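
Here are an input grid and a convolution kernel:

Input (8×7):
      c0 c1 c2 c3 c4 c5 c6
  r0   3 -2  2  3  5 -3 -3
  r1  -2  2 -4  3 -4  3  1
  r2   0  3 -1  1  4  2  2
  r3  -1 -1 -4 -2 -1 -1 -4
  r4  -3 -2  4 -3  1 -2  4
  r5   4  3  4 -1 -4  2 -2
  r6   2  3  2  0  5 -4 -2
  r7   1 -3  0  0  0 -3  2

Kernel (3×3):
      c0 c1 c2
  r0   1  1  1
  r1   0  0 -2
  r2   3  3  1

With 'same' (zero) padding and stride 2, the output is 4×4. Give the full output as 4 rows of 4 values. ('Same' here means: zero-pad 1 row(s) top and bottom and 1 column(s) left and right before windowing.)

Output[0,0]: The receptive field on the zero-padded input at this output position is [0 0 0 / 0 3 -2 / 0 -2 2]. Elementwise product with the kernel and sum: 0·1 + 0·1 + 0·1 + -2·-2 + 0·3 + -2·3 + 2·1.
Output[0,1]: The receptive field on the zero-padded input at this output position is [0 0 0 / -2 2 3 / 2 -4 3]. Elementwise product with the kernel and sum: 0·1 + 0·1 + 0·1 + 3·-2 + 2·3 + -4·3 + 3·1.

0 -9 6 12
-10 -18 -12 -11
17 19 -13 -5
1 -3 2 -3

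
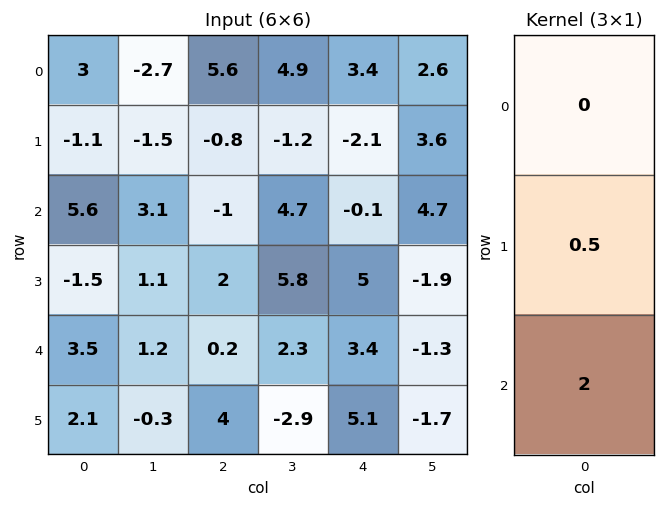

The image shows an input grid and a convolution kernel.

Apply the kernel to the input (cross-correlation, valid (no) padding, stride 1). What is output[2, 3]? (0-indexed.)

7.5

The receptive field on the input at this output position is [4.7 / 5.8 / 2.3]. Elementwise product with the kernel and sum: 5.8·0.5 + 2.3·2.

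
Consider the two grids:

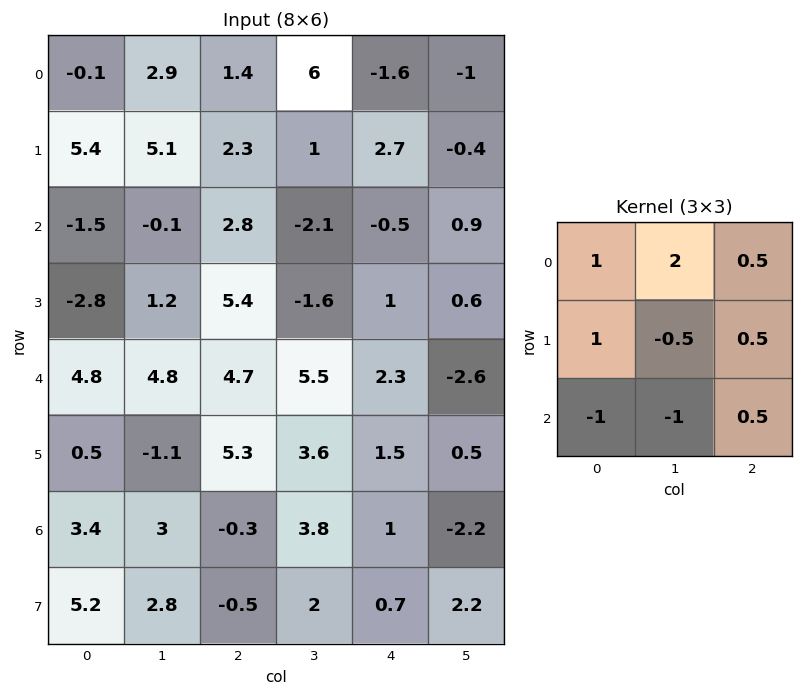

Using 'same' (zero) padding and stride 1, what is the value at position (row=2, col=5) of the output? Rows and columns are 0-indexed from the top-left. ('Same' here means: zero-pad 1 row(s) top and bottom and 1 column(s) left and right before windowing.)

-0.65

The receptive field on the zero-padded input at this output position is [2.7 -0.4 0 / -0.5 0.9 0 / 1 0.6 0]. Elementwise product with the kernel and sum: 2.7·1 + -0.4·2 + 0·0.5 + -0.5·1 + 0.9·-0.5 + 0·0.5 + 1·-1 + 0.6·-1 + 0·0.5.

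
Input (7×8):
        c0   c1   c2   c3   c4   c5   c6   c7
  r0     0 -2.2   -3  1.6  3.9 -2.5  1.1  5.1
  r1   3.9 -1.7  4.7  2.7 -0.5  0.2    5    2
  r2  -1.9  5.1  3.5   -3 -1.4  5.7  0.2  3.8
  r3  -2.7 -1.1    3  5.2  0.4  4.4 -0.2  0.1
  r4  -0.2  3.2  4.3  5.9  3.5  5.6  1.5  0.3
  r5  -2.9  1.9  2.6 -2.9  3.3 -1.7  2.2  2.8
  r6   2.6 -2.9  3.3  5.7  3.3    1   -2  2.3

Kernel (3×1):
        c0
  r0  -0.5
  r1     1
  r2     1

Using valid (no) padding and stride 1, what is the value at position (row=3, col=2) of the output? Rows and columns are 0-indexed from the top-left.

5.4

The receptive field on the input at this output position is [3 / 4.3 / 2.6]. Elementwise product with the kernel and sum: 3·-0.5 + 4.3·1 + 2.6·1.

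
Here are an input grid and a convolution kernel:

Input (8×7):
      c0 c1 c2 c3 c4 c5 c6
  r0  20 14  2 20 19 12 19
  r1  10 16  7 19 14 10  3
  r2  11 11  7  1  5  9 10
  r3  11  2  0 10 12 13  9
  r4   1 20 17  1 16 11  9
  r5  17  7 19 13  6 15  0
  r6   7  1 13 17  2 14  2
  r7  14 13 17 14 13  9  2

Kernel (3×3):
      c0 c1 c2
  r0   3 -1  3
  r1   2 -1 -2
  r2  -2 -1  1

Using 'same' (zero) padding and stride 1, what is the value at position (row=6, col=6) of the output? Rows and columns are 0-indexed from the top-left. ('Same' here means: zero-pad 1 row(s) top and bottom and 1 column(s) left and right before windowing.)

51

The receptive field on the zero-padded input at this output position is [15 0 0 / 14 2 0 / 9 2 0]. Elementwise product with the kernel and sum: 15·3 + 0·-1 + 0·3 + 14·2 + 2·-1 + 0·-2 + 9·-2 + 2·-1 + 0·1.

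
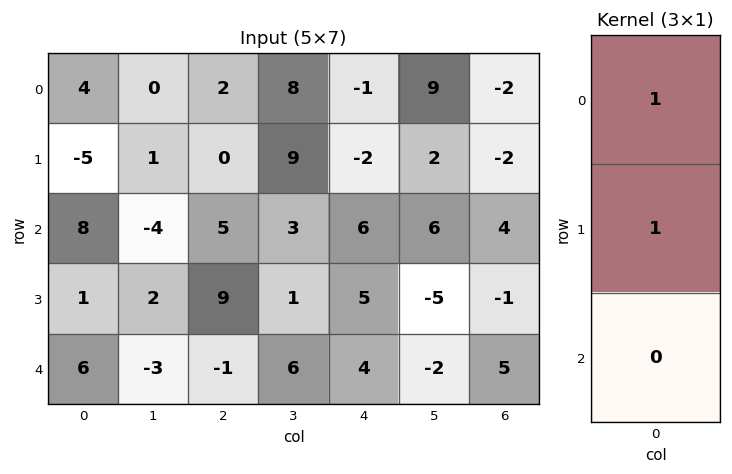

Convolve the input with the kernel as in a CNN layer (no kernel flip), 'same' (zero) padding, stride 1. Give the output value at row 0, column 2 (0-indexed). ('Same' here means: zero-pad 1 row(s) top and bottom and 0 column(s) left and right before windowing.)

The receptive field on the zero-padded input at this output position is [0 / 2 / 0]. Elementwise product with the kernel and sum: 0·1 + 2·1.

2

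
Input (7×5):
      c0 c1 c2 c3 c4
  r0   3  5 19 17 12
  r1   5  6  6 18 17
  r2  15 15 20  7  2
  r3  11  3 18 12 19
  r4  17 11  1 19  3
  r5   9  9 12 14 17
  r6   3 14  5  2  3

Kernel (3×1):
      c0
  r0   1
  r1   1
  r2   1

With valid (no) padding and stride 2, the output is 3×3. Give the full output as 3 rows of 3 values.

Output[0,0]: The receptive field on the input at this output position is [3 / 5 / 15]. Elementwise product with the kernel and sum: 3·1 + 5·1 + 15·1.

23 45 31
43 39 24
29 18 23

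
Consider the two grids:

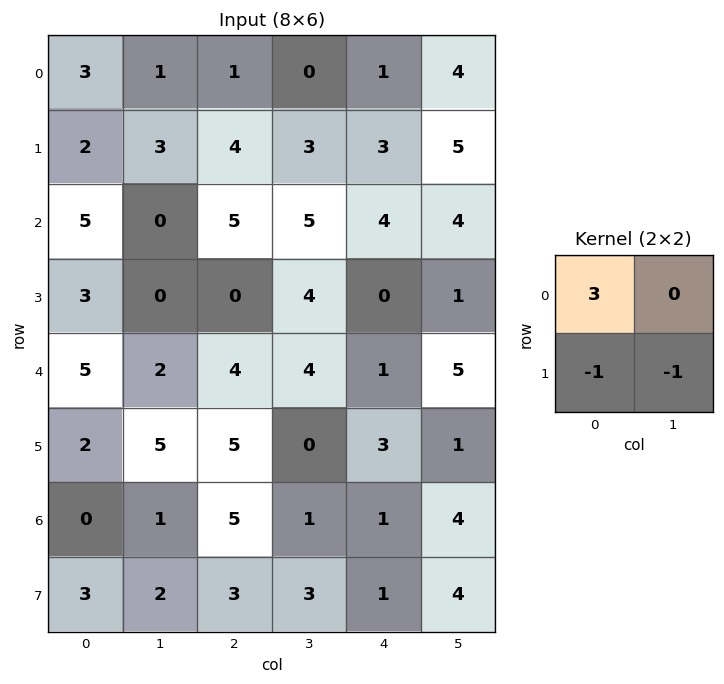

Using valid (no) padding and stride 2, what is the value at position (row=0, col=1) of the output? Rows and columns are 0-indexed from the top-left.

-4

The receptive field on the input at this output position is [1 0 / 4 3]. Elementwise product with the kernel and sum: 1·3 + 4·-1 + 3·-1.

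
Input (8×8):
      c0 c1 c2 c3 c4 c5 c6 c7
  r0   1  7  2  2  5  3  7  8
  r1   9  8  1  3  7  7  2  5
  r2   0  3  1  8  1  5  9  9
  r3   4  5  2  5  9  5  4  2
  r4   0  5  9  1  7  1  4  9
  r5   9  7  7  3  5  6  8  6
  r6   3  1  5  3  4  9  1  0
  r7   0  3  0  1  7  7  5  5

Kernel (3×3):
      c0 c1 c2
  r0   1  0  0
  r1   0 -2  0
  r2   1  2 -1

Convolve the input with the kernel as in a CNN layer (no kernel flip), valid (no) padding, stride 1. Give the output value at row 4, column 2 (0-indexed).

The receptive field on the input at this output position is [9 1 7 / 7 3 5 / 5 3 4]. Elementwise product with the kernel and sum: 9·1 + 3·-2 + 5·1 + 3·2 + 4·-1.

10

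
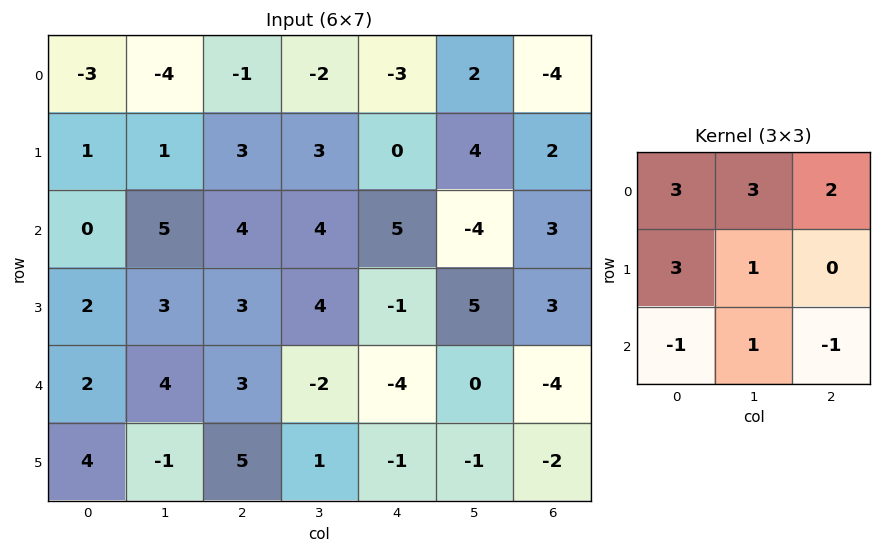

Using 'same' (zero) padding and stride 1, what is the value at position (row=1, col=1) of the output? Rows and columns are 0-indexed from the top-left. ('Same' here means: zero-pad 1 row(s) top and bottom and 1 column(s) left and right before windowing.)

The receptive field on the zero-padded input at this output position is [-3 -4 -1 / 1 1 3 / 0 5 4]. Elementwise product with the kernel and sum: -3·3 + -4·3 + -1·2 + 1·3 + 1·1 + 0·-1 + 5·1 + 4·-1.

-18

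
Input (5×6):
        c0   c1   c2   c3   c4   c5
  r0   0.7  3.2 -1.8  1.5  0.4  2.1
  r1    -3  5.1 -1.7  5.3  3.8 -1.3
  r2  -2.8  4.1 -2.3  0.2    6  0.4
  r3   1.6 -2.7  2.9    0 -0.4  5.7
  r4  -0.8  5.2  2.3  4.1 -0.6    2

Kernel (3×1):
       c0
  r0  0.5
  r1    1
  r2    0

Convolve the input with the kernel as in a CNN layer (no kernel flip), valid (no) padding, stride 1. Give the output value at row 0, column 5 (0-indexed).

-0.25

The receptive field on the input at this output position is [2.1 / -1.3 / 0.4]. Elementwise product with the kernel and sum: 2.1·0.5 + -1.3·1.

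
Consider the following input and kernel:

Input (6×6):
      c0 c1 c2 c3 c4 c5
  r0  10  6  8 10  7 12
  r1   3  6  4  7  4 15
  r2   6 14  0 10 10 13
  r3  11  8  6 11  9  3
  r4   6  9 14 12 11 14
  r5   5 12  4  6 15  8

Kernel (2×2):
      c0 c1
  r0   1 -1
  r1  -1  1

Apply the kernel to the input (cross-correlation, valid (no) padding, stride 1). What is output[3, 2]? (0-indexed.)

-7

The receptive field on the input at this output position is [6 11 / 14 12]. Elementwise product with the kernel and sum: 6·1 + 11·-1 + 14·-1 + 12·1.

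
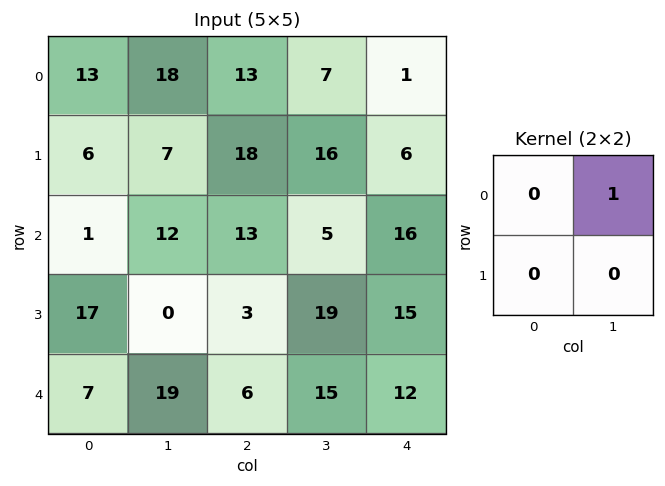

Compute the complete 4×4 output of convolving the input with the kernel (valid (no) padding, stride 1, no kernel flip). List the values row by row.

Output[0,0]: The receptive field on the input at this output position is [13 18 / 6 7]. Elementwise product with the kernel and sum: 18·1.

18 13 7 1
7 18 16 6
12 13 5 16
0 3 19 15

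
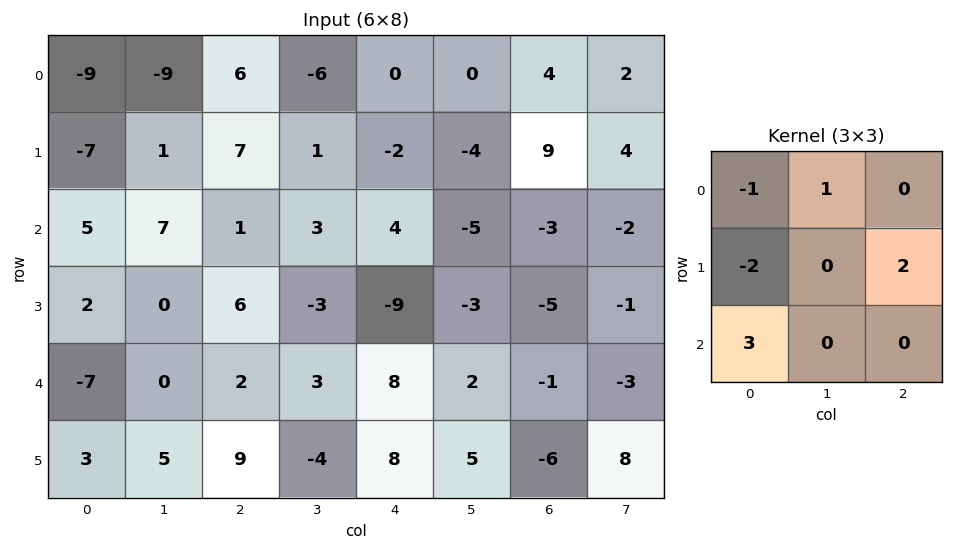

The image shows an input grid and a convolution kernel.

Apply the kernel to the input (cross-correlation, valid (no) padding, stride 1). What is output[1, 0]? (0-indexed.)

6

The receptive field on the input at this output position is [-7 1 7 / 5 7 1 / 2 0 6]. Elementwise product with the kernel and sum: -7·-1 + 1·1 + 5·-2 + 1·2 + 2·3.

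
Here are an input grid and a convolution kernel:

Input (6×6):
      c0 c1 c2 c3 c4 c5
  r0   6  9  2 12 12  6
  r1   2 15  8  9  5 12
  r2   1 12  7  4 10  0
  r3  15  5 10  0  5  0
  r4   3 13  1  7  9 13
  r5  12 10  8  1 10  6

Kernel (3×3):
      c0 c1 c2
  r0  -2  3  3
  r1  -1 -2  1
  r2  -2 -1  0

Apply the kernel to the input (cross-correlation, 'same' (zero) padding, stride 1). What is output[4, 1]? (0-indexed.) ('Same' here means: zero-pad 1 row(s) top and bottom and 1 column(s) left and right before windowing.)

-47

The receptive field on the zero-padded input at this output position is [15 5 10 / 3 13 1 / 12 10 8]. Elementwise product with the kernel and sum: 15·-2 + 5·3 + 10·3 + 3·-1 + 13·-2 + 1·1 + 12·-2 + 10·-1.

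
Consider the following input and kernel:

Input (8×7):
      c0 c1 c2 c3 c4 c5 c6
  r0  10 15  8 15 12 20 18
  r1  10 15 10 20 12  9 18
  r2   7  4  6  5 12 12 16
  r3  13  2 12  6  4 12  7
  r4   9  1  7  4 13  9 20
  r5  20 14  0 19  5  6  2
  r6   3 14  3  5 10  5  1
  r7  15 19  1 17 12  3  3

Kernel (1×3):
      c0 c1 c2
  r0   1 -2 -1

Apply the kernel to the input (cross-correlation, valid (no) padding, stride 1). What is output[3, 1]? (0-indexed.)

The receptive field on the input at this output position is [2 12 6]. Elementwise product with the kernel and sum: 2·1 + 12·-2 + 6·-1.

-28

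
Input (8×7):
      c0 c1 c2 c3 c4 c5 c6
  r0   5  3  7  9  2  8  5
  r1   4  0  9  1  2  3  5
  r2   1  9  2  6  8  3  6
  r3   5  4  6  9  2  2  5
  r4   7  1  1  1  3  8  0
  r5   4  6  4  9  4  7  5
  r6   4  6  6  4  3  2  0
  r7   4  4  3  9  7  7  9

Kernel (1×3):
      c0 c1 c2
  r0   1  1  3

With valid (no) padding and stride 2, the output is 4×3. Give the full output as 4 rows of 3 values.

29 22 25
16 32 29
11 11 11
28 19 5

Output[0,0]: The receptive field on the input at this output position is [5 3 7]. Elementwise product with the kernel and sum: 5·1 + 3·1 + 7·3.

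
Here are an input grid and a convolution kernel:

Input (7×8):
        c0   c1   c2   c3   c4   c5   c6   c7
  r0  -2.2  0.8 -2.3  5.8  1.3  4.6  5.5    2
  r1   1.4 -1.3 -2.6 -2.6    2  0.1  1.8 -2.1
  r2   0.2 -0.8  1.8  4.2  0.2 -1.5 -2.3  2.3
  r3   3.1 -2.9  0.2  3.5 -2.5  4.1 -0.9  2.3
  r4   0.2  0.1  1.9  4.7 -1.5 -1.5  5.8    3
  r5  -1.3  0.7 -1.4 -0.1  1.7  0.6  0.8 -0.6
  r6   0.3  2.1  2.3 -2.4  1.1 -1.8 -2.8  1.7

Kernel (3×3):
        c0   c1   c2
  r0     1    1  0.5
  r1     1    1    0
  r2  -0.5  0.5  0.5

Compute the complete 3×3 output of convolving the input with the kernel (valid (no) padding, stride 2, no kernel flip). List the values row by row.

Output[0,0]: The receptive field on the input at this output position is [-2.2 0.8 -2.3 / 1.4 -1.3 -2.6 / 0.2 -0.8 1.8]. Elementwise product with the kernel and sum: -2.2·1 + 0.8·1 + -2.3·0.5 + 1.4·1 + -1.3·1 + 0.2·-0.5 + -0.8·0.5 + 1.8·0.5.

-2.05 0.25 8.75
1.4 10.45 2.05
2.7 2.55 -0.65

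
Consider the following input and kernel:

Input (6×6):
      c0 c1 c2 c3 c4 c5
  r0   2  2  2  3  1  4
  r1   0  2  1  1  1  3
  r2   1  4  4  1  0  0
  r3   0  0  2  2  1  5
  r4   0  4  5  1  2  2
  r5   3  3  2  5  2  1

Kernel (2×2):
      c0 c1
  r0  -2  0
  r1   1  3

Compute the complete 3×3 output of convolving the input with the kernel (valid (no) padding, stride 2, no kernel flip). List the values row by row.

2 0 8
-2 0 16
12 7 1

Output[0,0]: The receptive field on the input at this output position is [2 2 / 0 2]. Elementwise product with the kernel and sum: 2·-2 + 0·1 + 2·3.
Output[0,1]: The receptive field on the input at this output position is [2 3 / 1 1]. Elementwise product with the kernel and sum: 2·-2 + 1·1 + 1·3.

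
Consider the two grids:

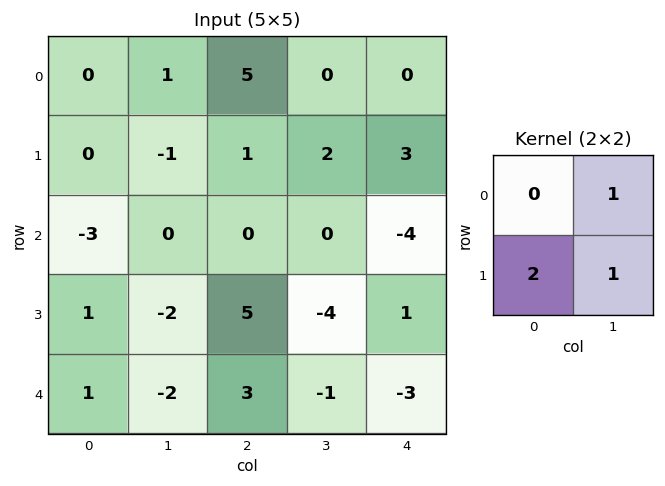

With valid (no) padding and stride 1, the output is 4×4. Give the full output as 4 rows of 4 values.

Output[0,0]: The receptive field on the input at this output position is [0 1 / 0 -1]. Elementwise product with the kernel and sum: 1·1 + 0·2 + -1·1.

0 4 4 7
-7 1 2 -1
0 1 6 -11
-2 4 1 -4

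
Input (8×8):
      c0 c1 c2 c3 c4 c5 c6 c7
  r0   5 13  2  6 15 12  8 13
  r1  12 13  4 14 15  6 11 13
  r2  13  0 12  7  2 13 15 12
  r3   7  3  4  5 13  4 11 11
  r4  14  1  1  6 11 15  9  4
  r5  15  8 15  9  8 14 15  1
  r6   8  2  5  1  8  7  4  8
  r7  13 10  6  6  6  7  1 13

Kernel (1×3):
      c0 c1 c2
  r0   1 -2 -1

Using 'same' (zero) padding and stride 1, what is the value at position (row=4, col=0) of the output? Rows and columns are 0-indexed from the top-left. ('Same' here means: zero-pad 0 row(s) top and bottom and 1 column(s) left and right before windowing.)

-29

The receptive field on the zero-padded input at this output position is [0 14 1]. Elementwise product with the kernel and sum: 0·1 + 14·-2 + 1·-1.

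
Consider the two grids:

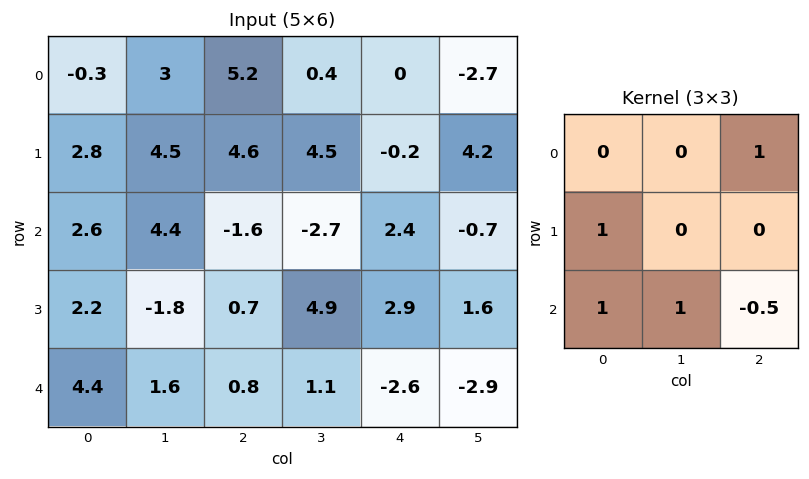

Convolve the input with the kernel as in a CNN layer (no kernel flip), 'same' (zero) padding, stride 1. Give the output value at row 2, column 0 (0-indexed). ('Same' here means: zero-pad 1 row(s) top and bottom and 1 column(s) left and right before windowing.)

The receptive field on the zero-padded input at this output position is [0 2.8 4.5 / 0 2.6 4.4 / 0 2.2 -1.8]. Elementwise product with the kernel and sum: 4.5·1 + 0·1 + 0·1 + 2.2·1 + -1.8·-0.5.

7.6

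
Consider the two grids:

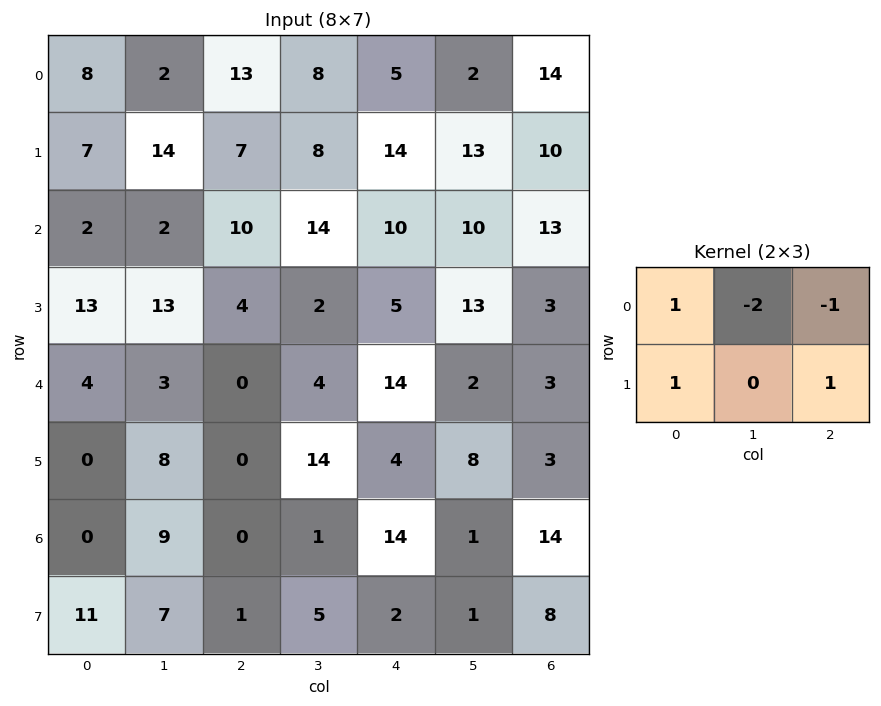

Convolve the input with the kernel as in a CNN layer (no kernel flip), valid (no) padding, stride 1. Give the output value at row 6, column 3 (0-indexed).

The receptive field on the input at this output position is [1 14 1 / 5 2 1]. Elementwise product with the kernel and sum: 1·1 + 14·-2 + 1·-1 + 5·1 + 1·1.

-22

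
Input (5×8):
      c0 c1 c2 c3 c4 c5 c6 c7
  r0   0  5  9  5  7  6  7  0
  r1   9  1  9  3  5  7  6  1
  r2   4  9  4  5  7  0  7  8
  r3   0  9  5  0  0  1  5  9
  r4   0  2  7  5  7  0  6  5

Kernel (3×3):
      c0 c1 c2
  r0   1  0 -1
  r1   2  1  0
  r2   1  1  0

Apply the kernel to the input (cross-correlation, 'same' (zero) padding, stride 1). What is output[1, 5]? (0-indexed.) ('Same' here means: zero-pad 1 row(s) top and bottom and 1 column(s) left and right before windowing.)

24

The receptive field on the zero-padded input at this output position is [7 6 7 / 5 7 6 / 7 0 7]. Elementwise product with the kernel and sum: 7·1 + 7·-1 + 5·2 + 7·1 + 7·1 + 0·1.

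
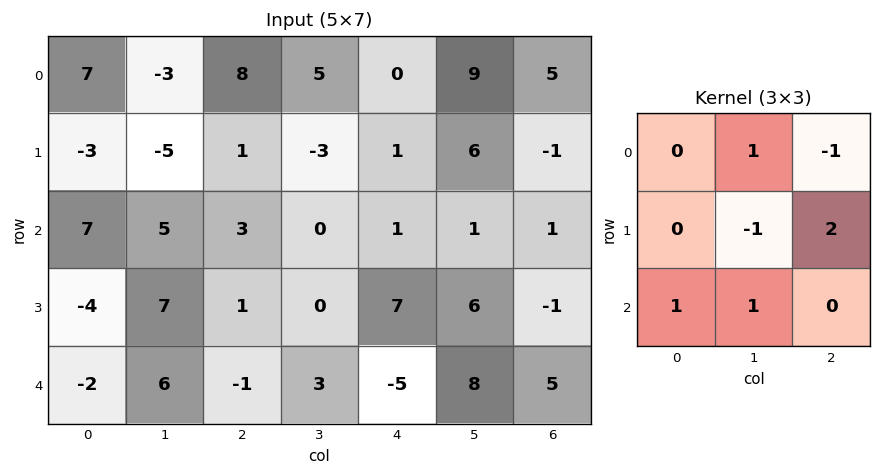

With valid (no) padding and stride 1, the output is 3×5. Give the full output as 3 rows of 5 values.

Output[0,0]: The receptive field on the input at this output position is [7 -3 8 / -3 -5 1 / 7 5 3]. Elementwise product with the kernel and sum: -3·1 + 8·-1 + -5·-1 + 1·2 + 7·1 + 5·1.

8 4 13 3 -2
-2 9 -1 3 21
1 7 15 3 -5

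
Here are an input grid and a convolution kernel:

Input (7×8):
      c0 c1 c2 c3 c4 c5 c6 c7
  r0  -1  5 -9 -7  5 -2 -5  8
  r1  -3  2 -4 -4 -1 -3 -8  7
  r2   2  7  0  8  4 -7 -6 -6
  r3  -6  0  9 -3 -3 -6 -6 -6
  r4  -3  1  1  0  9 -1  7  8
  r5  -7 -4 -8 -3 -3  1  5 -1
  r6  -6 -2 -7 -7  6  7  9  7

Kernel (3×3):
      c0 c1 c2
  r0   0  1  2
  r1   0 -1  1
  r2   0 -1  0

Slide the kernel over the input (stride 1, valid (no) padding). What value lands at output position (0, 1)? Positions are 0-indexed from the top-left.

The receptive field on the input at this output position is [5 -9 -7 / 2 -4 -4 / 7 0 8]. Elementwise product with the kernel and sum: -9·1 + -7·2 + -4·-1 + -4·1 + 0·-1.

-23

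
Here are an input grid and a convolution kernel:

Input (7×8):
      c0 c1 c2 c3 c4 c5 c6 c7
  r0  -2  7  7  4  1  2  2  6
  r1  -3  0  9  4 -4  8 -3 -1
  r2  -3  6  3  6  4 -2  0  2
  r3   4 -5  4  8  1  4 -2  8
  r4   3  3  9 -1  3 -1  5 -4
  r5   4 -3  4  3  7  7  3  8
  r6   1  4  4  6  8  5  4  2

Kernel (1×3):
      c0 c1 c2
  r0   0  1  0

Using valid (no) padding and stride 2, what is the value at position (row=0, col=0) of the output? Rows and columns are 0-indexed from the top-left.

The receptive field on the input at this output position is [-2 7 7]. Elementwise product with the kernel and sum: 7·1.

7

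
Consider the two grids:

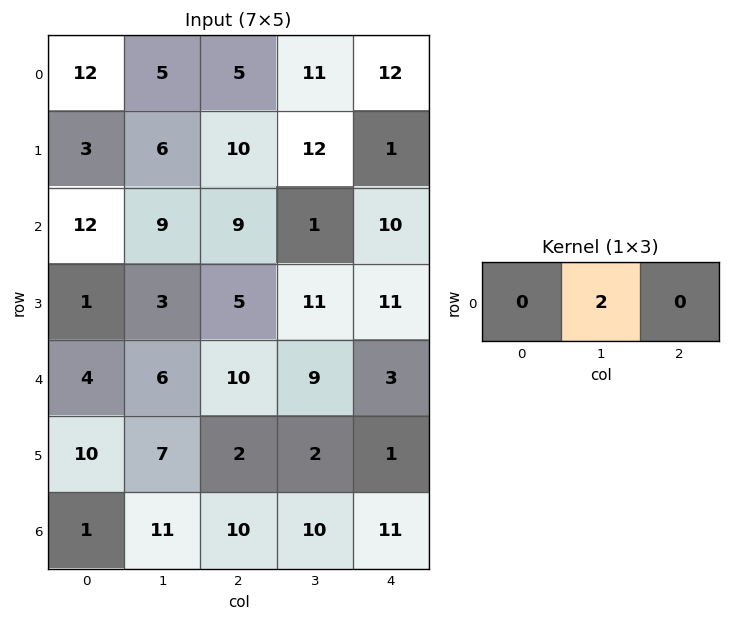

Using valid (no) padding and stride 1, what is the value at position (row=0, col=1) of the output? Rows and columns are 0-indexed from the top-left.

10

The receptive field on the input at this output position is [5 5 11]. Elementwise product with the kernel and sum: 5·2.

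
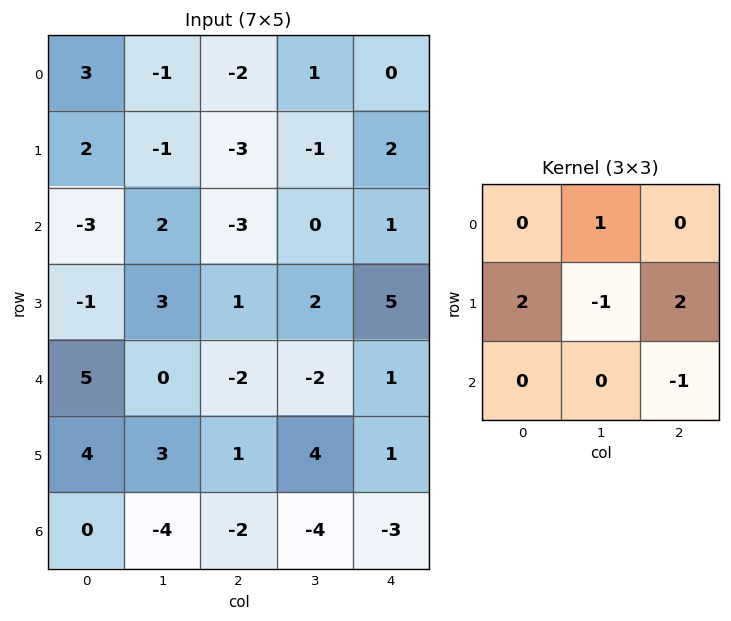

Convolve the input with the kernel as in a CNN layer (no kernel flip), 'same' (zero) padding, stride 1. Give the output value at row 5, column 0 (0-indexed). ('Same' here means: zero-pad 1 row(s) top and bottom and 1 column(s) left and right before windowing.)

The receptive field on the zero-padded input at this output position is [0 5 0 / 0 4 3 / 0 0 -4]. Elementwise product with the kernel and sum: 5·1 + 0·2 + 4·-1 + 3·2 + -4·-1.

11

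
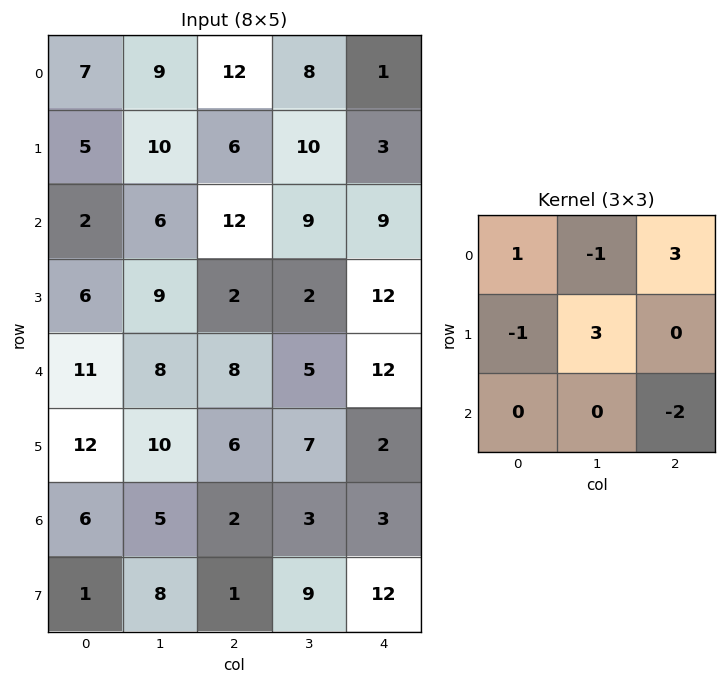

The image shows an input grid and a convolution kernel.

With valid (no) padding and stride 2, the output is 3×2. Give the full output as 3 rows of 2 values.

Output[0,0]: The receptive field on the input at this output position is [7 9 12 / 5 10 6 / 2 6 12]. Elementwise product with the kernel and sum: 7·1 + 9·-1 + 12·3 + 5·-1 + 10·3 + 12·-2.
Output[0,1]: The receptive field on the input at this output position is [12 8 1 / 6 10 3 / 12 9 9]. Elementwise product with the kernel and sum: 12·1 + 8·-1 + 1·3 + 6·-1 + 10·3 + 9·-2.

35 13
37 10
41 48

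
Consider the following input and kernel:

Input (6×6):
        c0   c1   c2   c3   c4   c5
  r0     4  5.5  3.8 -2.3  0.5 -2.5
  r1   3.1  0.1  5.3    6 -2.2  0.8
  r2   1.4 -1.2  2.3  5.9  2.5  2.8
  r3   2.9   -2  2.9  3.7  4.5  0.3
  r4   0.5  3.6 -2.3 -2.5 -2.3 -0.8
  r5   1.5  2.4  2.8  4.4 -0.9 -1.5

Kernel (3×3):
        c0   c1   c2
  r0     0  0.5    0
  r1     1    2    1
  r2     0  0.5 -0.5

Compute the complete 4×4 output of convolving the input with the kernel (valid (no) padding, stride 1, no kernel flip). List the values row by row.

9.6 16.8 15.65 2.5
-1.1 11.55 19.2 14.7
4.15 8.75 17.65 13.5
4.2 -2.85 -5.1 -5.35

Output[0,0]: The receptive field on the input at this output position is [4 5.5 3.8 / 3.1 0.1 5.3 / 1.4 -1.2 2.3]. Elementwise product with the kernel and sum: 5.5·0.5 + 3.1·1 + 0.1·2 + 5.3·1 + -1.2·0.5 + 2.3·-0.5.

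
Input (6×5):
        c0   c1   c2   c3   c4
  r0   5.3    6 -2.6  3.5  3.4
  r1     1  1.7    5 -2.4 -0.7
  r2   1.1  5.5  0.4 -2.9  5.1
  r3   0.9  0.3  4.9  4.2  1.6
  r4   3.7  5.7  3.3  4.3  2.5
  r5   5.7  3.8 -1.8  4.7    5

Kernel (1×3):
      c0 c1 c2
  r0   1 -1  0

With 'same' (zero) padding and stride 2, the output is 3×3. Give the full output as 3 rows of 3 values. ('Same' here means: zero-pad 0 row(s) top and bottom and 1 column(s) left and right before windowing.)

-5.3 8.6 0.1
-1.1 5.1 -8
-3.7 2.4 1.8

Output[0,0]: The receptive field on the zero-padded input at this output position is [0 5.3 6]. Elementwise product with the kernel and sum: 0·1 + 5.3·-1.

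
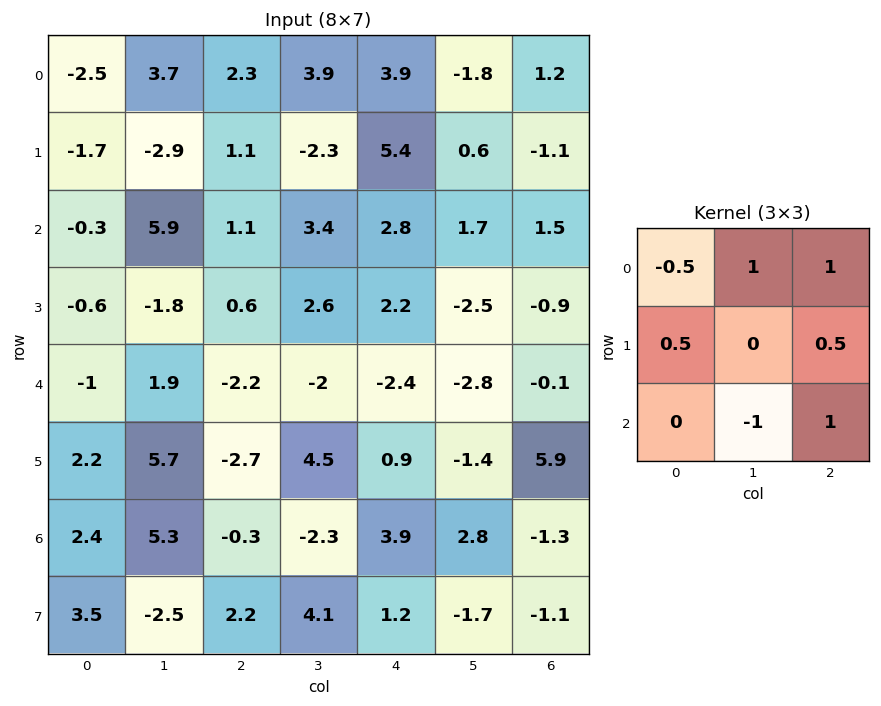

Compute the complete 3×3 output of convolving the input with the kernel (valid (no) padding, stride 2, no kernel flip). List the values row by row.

2.15 9.3 -0.6
3.05 6.65 5.15
-5.65 2 -2.4

Output[0,0]: The receptive field on the input at this output position is [-2.5 3.7 2.3 / -1.7 -2.9 1.1 / -0.3 5.9 1.1]. Elementwise product with the kernel and sum: -2.5·-0.5 + 3.7·1 + 2.3·1 + -1.7·0.5 + 1.1·0.5 + 5.9·-1 + 1.1·1.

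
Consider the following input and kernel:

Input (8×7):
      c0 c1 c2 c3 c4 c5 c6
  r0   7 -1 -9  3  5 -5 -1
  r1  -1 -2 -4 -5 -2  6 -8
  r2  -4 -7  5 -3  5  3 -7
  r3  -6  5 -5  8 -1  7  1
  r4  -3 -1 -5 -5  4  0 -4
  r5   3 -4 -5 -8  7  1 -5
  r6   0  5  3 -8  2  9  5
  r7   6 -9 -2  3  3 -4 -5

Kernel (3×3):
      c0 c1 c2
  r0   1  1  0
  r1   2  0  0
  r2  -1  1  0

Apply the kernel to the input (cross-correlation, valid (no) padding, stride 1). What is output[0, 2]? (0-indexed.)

-22

The receptive field on the input at this output position is [-9 3 5 / -4 -5 -2 / 5 -3 5]. Elementwise product with the kernel and sum: -9·1 + 3·1 + -4·2 + 5·-1 + -3·1.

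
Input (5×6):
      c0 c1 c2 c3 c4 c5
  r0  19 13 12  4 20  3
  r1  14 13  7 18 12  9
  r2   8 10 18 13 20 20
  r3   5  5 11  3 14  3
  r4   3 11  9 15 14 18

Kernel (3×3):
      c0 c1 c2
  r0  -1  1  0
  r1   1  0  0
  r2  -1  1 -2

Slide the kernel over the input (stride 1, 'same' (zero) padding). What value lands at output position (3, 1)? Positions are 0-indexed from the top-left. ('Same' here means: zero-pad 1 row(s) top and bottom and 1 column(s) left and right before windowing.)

-3

The receptive field on the zero-padded input at this output position is [8 10 18 / 5 5 11 / 3 11 9]. Elementwise product with the kernel and sum: 8·-1 + 10·1 + 5·1 + 3·-1 + 11·1 + 9·-2.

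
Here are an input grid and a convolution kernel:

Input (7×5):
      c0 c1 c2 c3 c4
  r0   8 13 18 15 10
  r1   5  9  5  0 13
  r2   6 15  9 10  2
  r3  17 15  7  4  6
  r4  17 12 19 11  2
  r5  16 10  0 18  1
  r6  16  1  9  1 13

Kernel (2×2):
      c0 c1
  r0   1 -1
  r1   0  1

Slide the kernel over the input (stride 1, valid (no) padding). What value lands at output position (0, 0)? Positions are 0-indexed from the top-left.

4

The receptive field on the input at this output position is [8 13 / 5 9]. Elementwise product with the kernel and sum: 8·1 + 13·-1 + 9·1.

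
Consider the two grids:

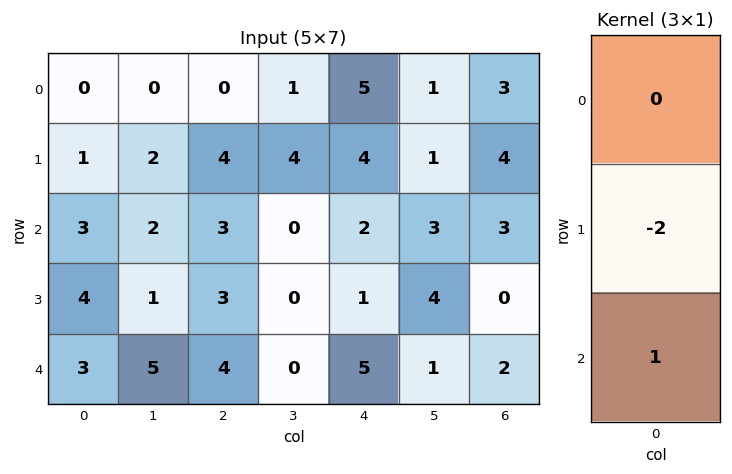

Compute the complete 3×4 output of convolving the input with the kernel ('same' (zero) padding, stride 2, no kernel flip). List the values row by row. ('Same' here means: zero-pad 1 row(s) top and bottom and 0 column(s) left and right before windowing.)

Output[0,0]: The receptive field on the zero-padded input at this output position is [0 / 0 / 1]. Elementwise product with the kernel and sum: 0·-2 + 1·1.
Output[0,1]: The receptive field on the zero-padded input at this output position is [0 / 0 / 4]. Elementwise product with the kernel and sum: 0·-2 + 4·1.

1 4 -6 -2
-2 -3 -3 -6
-6 -8 -10 -4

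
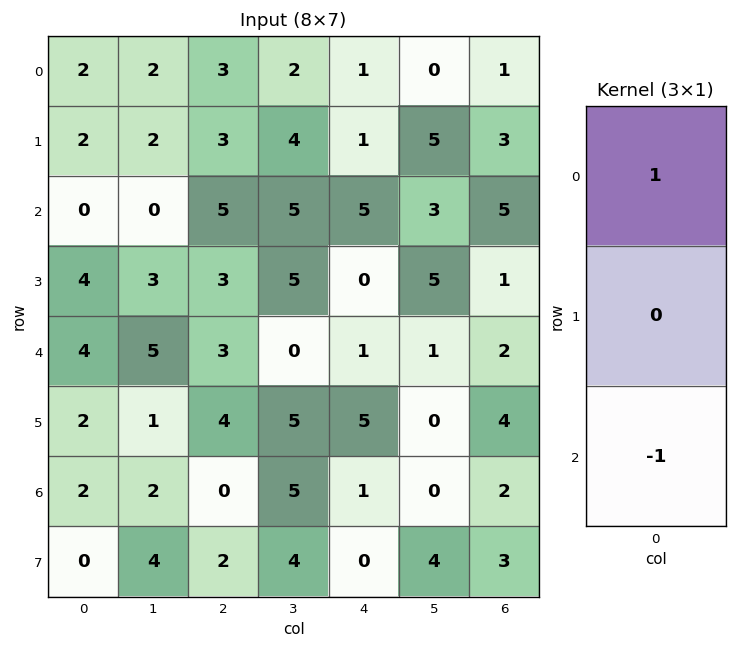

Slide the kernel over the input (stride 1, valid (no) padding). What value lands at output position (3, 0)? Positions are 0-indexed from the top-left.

2

The receptive field on the input at this output position is [4 / 4 / 2]. Elementwise product with the kernel and sum: 4·1 + 2·-1.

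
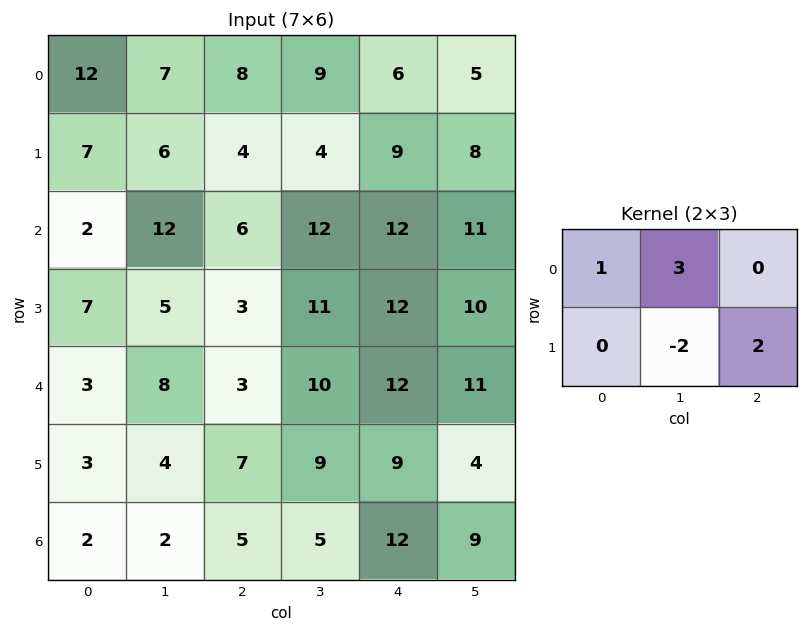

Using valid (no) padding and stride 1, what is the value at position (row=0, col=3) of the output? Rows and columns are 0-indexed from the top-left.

The receptive field on the input at this output position is [9 6 5 / 4 9 8]. Elementwise product with the kernel and sum: 9·1 + 6·3 + 9·-2 + 8·2.

25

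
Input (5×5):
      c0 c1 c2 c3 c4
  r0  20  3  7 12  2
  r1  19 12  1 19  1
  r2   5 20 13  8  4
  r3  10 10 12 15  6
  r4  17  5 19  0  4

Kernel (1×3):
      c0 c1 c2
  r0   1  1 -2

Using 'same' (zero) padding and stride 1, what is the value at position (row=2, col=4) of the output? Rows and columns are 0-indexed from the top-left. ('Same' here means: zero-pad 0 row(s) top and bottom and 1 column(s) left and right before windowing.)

The receptive field on the zero-padded input at this output position is [8 4 0]. Elementwise product with the kernel and sum: 8·1 + 4·1 + 0·-2.

12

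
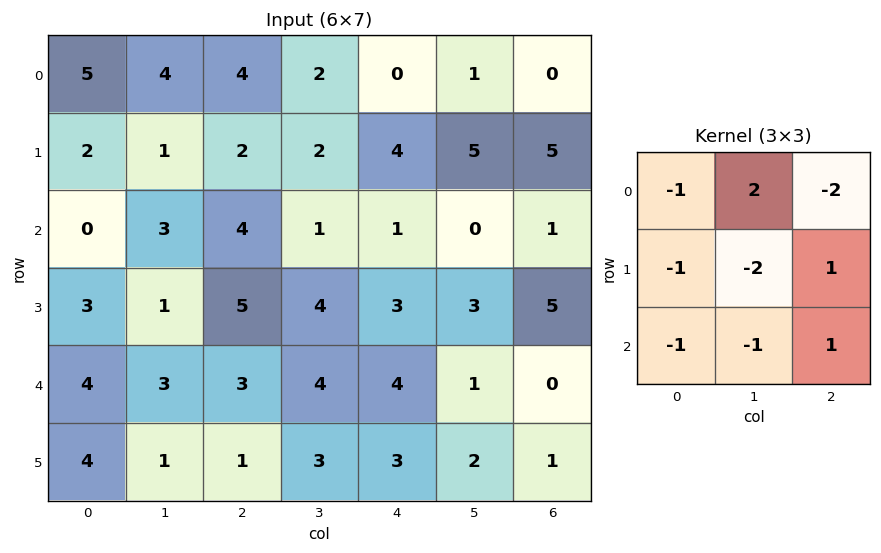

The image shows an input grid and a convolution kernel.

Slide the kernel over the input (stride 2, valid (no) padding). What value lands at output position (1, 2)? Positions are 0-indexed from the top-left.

The receptive field on the input at this output position is [1 0 1 / 3 3 5 / 4 1 0]. Elementwise product with the kernel and sum: 1·-1 + 0·2 + 1·-2 + 3·-1 + 3·-2 + 5·1 + 4·-1 + 1·-1 + 0·1.

-12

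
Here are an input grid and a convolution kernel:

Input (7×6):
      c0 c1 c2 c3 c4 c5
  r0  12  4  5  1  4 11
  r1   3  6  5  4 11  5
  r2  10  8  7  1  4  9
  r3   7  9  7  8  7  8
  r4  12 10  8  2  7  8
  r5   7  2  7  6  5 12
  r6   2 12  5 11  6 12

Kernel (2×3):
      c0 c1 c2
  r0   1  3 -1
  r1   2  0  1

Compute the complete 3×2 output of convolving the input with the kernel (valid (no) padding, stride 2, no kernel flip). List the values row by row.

30 25
48 27
55 26

Output[0,0]: The receptive field on the input at this output position is [12 4 5 / 3 6 5]. Elementwise product with the kernel and sum: 12·1 + 4·3 + 5·-1 + 3·2 + 5·1.
Output[0,1]: The receptive field on the input at this output position is [5 1 4 / 5 4 11]. Elementwise product with the kernel and sum: 5·1 + 1·3 + 4·-1 + 5·2 + 11·1.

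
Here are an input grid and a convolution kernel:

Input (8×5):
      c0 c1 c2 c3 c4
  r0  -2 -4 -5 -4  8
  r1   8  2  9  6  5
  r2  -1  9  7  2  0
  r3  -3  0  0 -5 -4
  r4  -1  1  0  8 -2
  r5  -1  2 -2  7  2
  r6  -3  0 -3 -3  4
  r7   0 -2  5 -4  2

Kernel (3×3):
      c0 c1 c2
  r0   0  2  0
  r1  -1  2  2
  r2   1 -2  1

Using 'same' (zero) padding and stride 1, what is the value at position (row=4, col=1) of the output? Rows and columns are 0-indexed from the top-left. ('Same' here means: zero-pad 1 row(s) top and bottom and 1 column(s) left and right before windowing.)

The receptive field on the zero-padded input at this output position is [-3 0 0 / -1 1 0 / -1 2 -2]. Elementwise product with the kernel and sum: 0·2 + -1·-1 + 1·2 + 0·2 + -1·1 + 2·-2 + -2·1.

-4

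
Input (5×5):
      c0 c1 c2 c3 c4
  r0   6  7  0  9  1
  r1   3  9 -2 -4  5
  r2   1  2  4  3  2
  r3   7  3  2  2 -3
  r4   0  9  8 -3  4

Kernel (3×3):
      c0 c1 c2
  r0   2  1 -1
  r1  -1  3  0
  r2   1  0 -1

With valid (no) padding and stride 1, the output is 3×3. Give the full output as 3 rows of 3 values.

40 -11 0
27 31 -3
-6 20 17

Output[0,0]: The receptive field on the input at this output position is [6 7 0 / 3 9 -2 / 1 2 4]. Elementwise product with the kernel and sum: 6·2 + 7·1 + 0·-1 + 3·-1 + 9·3 + 1·1 + 4·-1.
Output[0,1]: The receptive field on the input at this output position is [7 0 9 / 9 -2 -4 / 2 4 3]. Elementwise product with the kernel and sum: 7·2 + 0·1 + 9·-1 + 9·-1 + -2·3 + 2·1 + 3·-1.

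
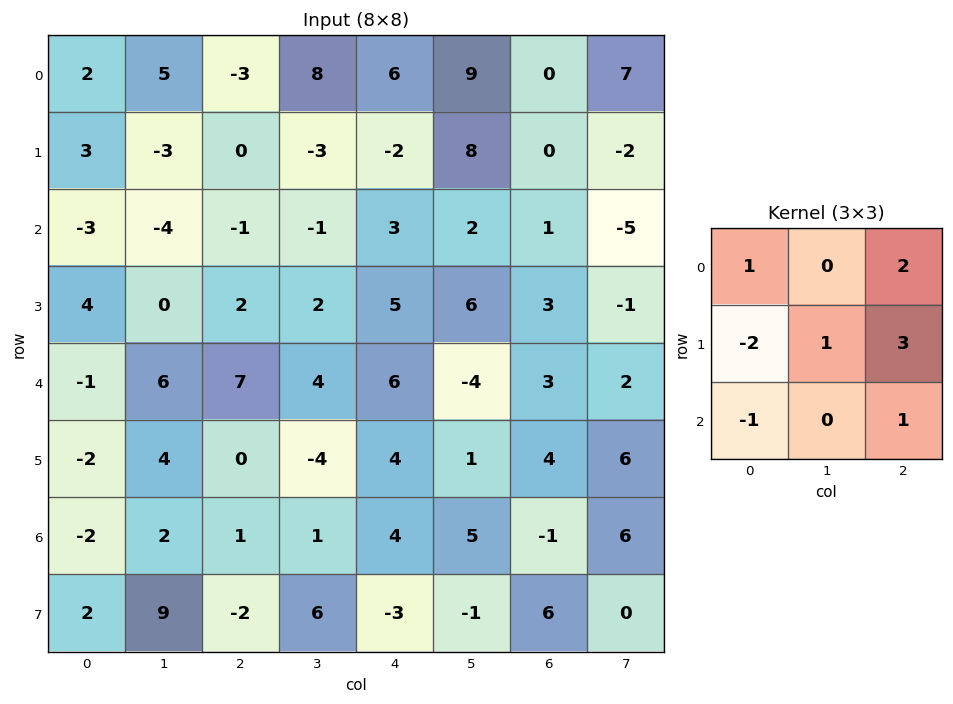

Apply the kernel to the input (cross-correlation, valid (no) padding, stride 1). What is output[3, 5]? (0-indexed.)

26

The receptive field on the input at this output position is [6 3 -1 / -4 3 2 / 1 4 6]. Elementwise product with the kernel and sum: 6·1 + -1·2 + -4·-2 + 3·1 + 2·3 + 1·-1 + 6·1.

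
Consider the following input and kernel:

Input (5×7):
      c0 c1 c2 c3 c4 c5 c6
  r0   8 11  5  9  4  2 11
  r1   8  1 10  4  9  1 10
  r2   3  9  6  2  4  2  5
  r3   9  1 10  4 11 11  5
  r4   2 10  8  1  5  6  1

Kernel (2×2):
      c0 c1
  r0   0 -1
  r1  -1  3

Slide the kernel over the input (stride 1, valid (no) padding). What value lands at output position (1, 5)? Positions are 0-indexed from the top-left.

The receptive field on the input at this output position is [1 10 / 2 5]. Elementwise product with the kernel and sum: 10·-1 + 2·-1 + 5·3.

3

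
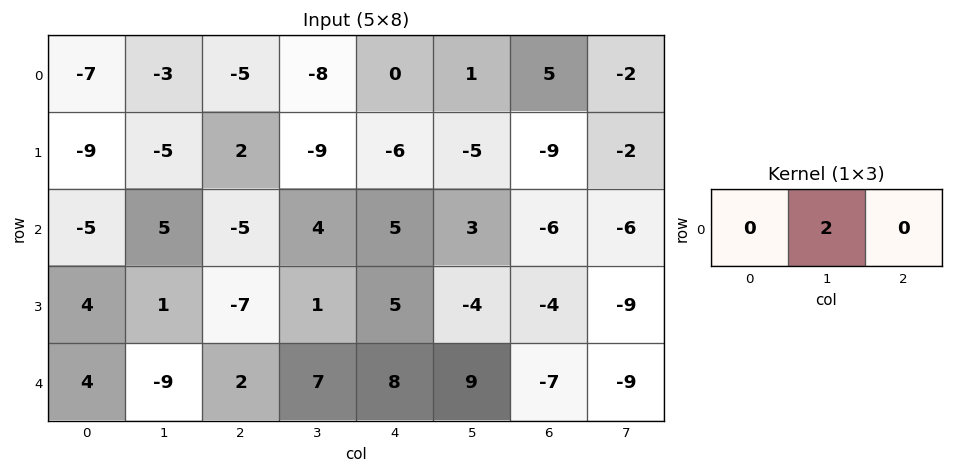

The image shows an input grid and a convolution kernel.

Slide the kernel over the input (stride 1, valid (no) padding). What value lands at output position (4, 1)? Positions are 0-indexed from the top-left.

The receptive field on the input at this output position is [-9 2 7]. Elementwise product with the kernel and sum: 2·2.

4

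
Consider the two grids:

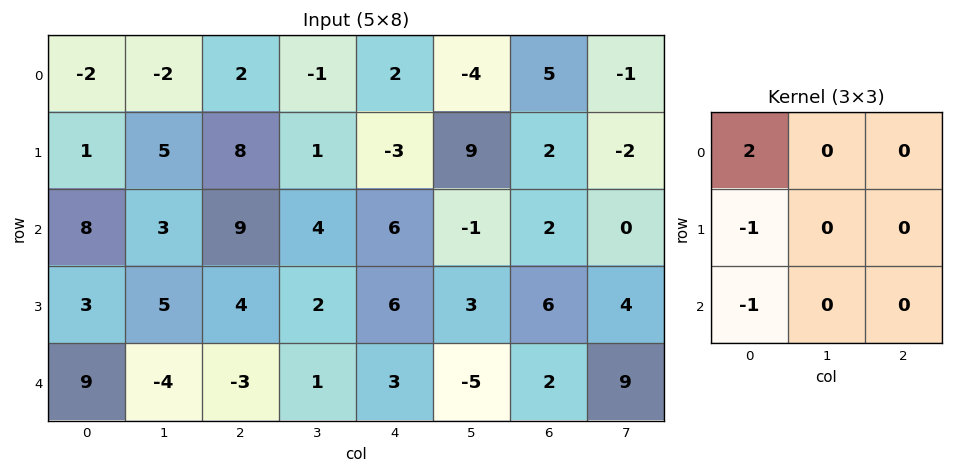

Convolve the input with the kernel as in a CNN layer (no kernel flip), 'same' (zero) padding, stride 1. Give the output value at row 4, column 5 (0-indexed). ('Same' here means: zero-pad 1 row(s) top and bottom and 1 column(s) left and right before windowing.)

The receptive field on the zero-padded input at this output position is [6 3 6 / 3 -5 2 / 0 0 0]. Elementwise product with the kernel and sum: 6·2 + 3·-1 + 0·-1.

9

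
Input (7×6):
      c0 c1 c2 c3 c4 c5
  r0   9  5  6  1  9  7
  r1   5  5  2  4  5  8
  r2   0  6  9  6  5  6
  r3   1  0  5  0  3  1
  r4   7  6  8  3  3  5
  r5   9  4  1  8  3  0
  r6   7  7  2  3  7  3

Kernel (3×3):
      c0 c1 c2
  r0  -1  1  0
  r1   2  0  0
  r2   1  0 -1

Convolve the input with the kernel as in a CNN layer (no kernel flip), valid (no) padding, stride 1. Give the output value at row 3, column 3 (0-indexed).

17

The receptive field on the input at this output position is [0 3 1 / 3 3 5 / 8 3 0]. Elementwise product with the kernel and sum: 0·-1 + 3·1 + 3·2 + 8·1 + 0·-1.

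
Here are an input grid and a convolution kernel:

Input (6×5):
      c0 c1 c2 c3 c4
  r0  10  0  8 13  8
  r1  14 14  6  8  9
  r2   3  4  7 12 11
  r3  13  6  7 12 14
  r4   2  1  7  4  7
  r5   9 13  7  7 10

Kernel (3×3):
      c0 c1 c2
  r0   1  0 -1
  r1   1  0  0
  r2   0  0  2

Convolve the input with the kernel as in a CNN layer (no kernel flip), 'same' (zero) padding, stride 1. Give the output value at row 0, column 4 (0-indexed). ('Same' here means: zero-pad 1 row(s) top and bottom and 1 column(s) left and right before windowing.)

The receptive field on the zero-padded input at this output position is [0 0 0 / 13 8 0 / 8 9 0]. Elementwise product with the kernel and sum: 0·1 + 0·-1 + 13·1 + 0·2.

13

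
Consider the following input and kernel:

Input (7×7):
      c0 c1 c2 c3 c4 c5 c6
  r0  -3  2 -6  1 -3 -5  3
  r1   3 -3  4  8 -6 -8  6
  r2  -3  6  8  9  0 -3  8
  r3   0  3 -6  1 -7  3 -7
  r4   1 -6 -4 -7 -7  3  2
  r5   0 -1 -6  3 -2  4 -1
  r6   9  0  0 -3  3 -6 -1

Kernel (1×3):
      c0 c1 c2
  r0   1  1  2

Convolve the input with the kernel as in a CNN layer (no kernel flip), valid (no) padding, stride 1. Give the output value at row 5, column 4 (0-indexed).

The receptive field on the input at this output position is [-2 4 -1]. Elementwise product with the kernel and sum: -2·1 + 4·1 + -1·2.

0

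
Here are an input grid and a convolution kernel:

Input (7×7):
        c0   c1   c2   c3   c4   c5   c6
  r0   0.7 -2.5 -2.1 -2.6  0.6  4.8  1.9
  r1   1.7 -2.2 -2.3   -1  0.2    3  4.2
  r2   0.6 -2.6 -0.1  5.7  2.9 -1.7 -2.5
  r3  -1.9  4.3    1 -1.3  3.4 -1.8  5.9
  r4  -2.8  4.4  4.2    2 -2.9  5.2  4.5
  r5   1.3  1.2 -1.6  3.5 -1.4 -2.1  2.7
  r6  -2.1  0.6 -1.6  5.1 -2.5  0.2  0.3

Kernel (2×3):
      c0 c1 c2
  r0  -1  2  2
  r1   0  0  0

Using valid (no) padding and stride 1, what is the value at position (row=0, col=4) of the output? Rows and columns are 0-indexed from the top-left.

12.8

The receptive field on the input at this output position is [0.6 4.8 1.9 / 0.2 3 4.2]. Elementwise product with the kernel and sum: 0.6·-1 + 4.8·2 + 1.9·2.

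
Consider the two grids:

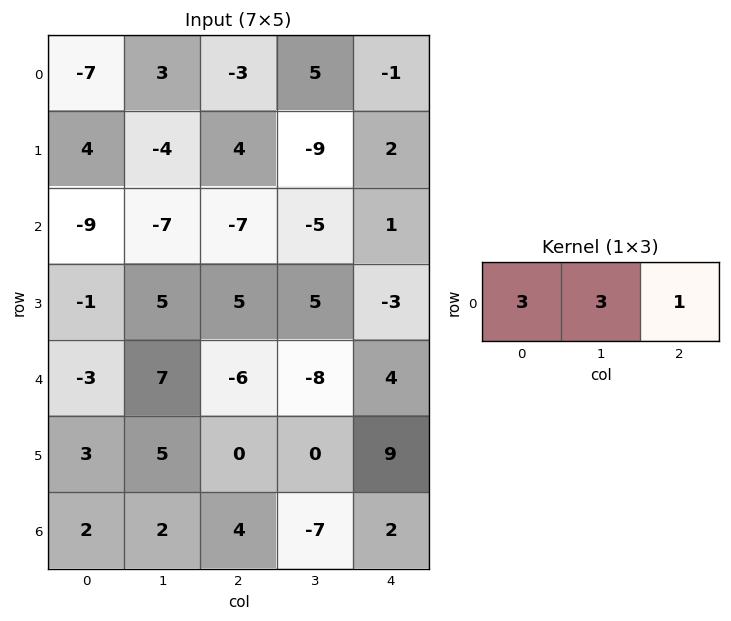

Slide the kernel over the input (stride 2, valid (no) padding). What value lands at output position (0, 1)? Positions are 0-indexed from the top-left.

5

The receptive field on the input at this output position is [-3 5 -1]. Elementwise product with the kernel and sum: -3·3 + 5·3 + -1·1.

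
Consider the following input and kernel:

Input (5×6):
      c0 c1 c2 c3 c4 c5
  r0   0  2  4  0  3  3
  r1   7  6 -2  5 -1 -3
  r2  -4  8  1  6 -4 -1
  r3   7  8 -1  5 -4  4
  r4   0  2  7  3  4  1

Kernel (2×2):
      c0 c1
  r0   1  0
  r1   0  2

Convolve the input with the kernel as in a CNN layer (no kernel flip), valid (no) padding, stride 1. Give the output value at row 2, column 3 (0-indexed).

-2

The receptive field on the input at this output position is [6 -4 / 5 -4]. Elementwise product with the kernel and sum: 6·1 + -4·2.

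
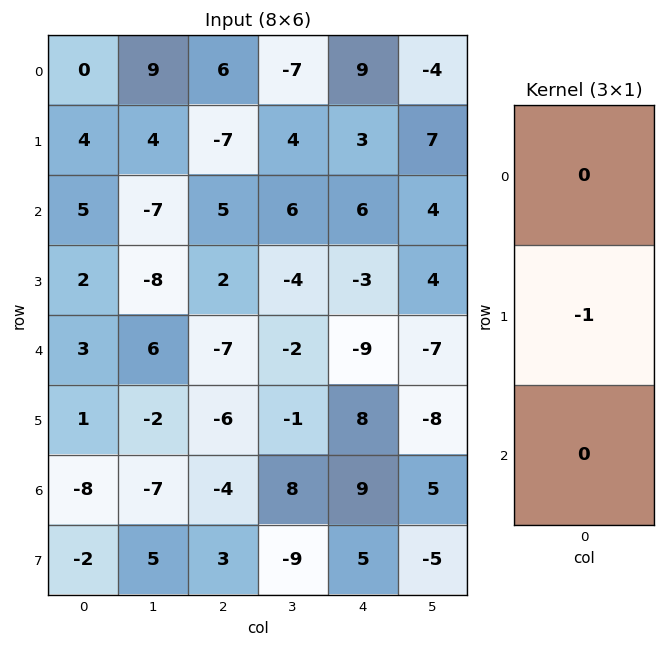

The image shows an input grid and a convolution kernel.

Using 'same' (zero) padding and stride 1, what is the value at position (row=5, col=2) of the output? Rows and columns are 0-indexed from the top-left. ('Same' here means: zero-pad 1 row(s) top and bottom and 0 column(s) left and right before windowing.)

The receptive field on the zero-padded input at this output position is [-7 / -6 / -4]. Elementwise product with the kernel and sum: -6·-1.

6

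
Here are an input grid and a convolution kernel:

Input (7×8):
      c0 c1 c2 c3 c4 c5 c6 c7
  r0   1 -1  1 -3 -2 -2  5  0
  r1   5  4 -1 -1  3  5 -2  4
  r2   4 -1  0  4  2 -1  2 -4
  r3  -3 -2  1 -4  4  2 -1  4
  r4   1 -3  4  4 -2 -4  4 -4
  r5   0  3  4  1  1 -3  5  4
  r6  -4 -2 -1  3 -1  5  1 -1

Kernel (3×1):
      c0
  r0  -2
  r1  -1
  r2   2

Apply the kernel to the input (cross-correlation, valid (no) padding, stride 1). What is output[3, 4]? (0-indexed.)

-4

The receptive field on the input at this output position is [4 / -2 / 1]. Elementwise product with the kernel and sum: 4·-2 + -2·-1 + 1·2.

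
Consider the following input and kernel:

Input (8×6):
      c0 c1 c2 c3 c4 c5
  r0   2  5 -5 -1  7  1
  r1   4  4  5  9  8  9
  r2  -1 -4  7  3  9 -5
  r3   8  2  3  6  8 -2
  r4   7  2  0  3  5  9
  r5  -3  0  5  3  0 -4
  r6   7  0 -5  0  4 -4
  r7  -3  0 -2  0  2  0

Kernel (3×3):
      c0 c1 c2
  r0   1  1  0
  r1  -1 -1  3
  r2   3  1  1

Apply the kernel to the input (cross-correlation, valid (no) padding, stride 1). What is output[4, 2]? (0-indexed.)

The receptive field on the input at this output position is [0 3 5 / 5 3 0 / -5 0 4]. Elementwise product with the kernel and sum: 0·1 + 3·1 + 5·-1 + 3·-1 + 0·3 + -5·3 + 0·1 + 4·1.

-16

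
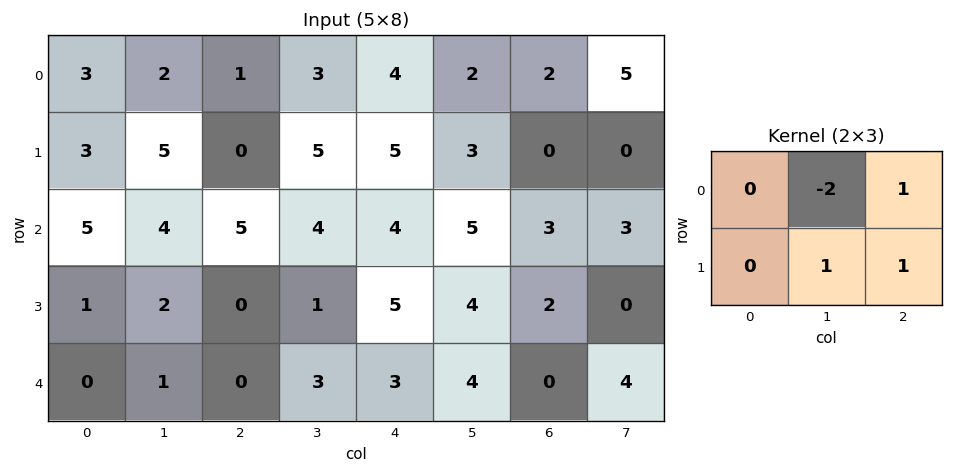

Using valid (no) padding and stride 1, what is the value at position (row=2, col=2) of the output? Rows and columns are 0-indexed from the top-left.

2

The receptive field on the input at this output position is [5 4 4 / 0 1 5]. Elementwise product with the kernel and sum: 4·-2 + 4·1 + 1·1 + 5·1.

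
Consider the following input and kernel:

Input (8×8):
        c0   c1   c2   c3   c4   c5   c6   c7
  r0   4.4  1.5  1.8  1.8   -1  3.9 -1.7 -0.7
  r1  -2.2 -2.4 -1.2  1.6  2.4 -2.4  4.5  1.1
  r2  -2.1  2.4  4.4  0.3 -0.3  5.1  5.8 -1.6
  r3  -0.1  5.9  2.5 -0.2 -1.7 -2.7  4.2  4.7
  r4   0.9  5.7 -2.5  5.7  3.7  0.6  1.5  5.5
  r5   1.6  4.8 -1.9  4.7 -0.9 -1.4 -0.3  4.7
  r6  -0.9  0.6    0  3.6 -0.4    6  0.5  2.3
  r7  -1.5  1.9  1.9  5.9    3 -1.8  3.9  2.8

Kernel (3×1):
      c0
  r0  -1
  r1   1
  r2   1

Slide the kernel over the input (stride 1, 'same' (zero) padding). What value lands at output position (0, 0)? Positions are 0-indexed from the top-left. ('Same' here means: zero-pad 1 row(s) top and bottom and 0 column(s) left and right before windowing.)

The receptive field on the zero-padded input at this output position is [0 / 4.4 / -2.2]. Elementwise product with the kernel and sum: 0·-1 + 4.4·1 + -2.2·1.

2.2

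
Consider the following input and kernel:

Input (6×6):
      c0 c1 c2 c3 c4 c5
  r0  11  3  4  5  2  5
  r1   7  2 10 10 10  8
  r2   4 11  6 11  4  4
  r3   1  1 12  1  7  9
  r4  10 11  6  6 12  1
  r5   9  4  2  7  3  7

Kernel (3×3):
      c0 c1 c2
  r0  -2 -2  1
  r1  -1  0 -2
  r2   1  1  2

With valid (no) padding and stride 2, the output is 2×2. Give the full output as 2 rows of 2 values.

-24 -21
-16 -20

Output[0,0]: The receptive field on the input at this output position is [11 3 4 / 7 2 10 / 4 11 6]. Elementwise product with the kernel and sum: 11·-2 + 3·-2 + 4·1 + 7·-1 + 10·-2 + 4·1 + 11·1 + 6·2.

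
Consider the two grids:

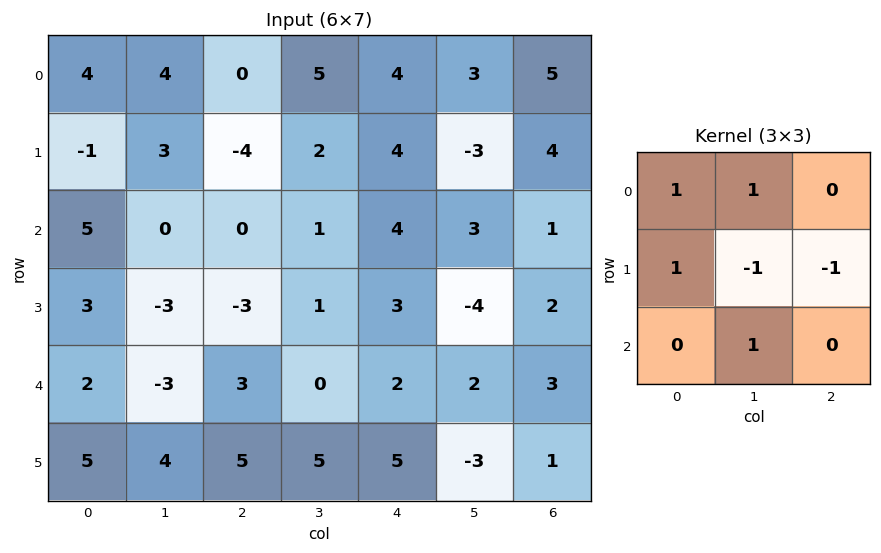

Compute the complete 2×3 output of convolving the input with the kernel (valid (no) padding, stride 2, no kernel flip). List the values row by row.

8 -4 13
11 -6 14

Output[0,0]: The receptive field on the input at this output position is [4 4 0 / -1 3 -4 / 5 0 0]. Elementwise product with the kernel and sum: 4·1 + 4·1 + -1·1 + 3·-1 + -4·-1 + 0·1.
Output[0,1]: The receptive field on the input at this output position is [0 5 4 / -4 2 4 / 0 1 4]. Elementwise product with the kernel and sum: 0·1 + 5·1 + -4·1 + 2·-1 + 4·-1 + 1·1.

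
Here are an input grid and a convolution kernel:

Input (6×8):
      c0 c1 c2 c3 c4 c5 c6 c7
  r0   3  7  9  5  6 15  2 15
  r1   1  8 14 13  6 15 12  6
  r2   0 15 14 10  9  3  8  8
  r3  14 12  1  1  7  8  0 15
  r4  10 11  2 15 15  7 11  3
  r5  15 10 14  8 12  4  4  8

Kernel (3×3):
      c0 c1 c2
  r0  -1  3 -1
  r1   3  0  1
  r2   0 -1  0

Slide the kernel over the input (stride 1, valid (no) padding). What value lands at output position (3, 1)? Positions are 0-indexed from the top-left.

The receptive field on the input at this output position is [12 1 1 / 11 2 15 / 10 14 8]. Elementwise product with the kernel and sum: 12·-1 + 1·3 + 1·-1 + 11·3 + 15·1 + 14·-1.

24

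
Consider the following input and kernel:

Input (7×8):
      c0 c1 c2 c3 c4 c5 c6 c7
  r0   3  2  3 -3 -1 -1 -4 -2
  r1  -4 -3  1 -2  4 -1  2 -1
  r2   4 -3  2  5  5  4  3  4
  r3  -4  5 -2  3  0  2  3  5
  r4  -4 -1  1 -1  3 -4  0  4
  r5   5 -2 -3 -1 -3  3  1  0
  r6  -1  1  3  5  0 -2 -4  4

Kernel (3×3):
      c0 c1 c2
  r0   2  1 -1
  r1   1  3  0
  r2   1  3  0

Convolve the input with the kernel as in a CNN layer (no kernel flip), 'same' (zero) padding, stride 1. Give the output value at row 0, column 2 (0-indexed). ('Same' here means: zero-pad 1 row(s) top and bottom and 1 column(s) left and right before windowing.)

11

The receptive field on the zero-padded input at this output position is [0 0 0 / 2 3 -3 / -3 1 -2]. Elementwise product with the kernel and sum: 0·2 + 0·1 + 0·-1 + 2·1 + 3·3 + -3·1 + 1·3.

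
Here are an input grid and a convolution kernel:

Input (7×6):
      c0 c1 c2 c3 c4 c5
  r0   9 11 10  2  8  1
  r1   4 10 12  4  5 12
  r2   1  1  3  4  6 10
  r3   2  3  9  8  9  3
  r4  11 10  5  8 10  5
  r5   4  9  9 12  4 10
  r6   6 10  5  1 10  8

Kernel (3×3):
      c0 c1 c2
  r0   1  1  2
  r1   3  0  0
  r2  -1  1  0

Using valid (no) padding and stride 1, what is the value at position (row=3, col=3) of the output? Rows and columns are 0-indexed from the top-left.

39

The receptive field on the input at this output position is [8 9 3 / 8 10 5 / 12 4 10]. Elementwise product with the kernel and sum: 8·1 + 9·1 + 3·2 + 8·3 + 12·-1 + 4·1.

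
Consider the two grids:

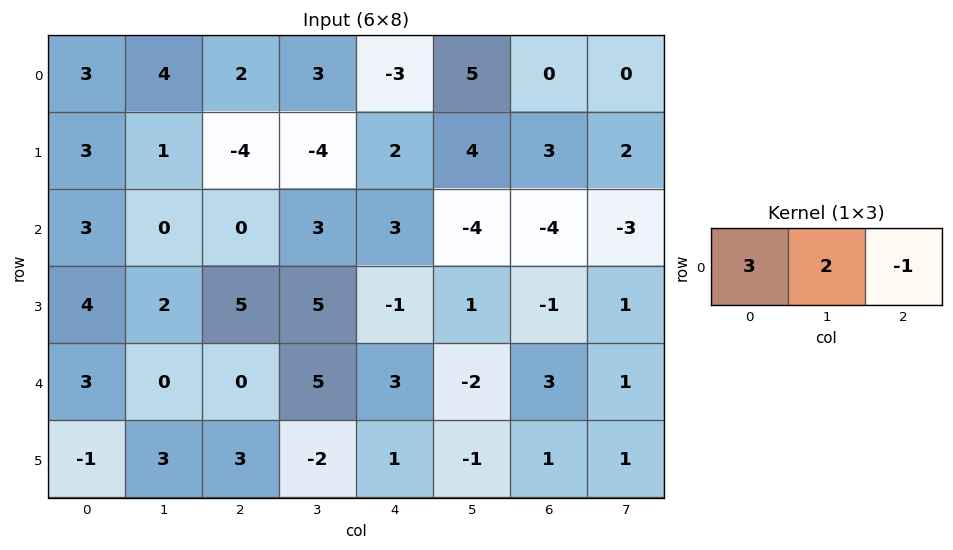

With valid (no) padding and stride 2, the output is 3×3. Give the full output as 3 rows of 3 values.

Output[0,0]: The receptive field on the input at this output position is [3 4 2]. Elementwise product with the kernel and sum: 3·3 + 4·2 + 2·-1.

15 15 1
9 3 5
9 7 2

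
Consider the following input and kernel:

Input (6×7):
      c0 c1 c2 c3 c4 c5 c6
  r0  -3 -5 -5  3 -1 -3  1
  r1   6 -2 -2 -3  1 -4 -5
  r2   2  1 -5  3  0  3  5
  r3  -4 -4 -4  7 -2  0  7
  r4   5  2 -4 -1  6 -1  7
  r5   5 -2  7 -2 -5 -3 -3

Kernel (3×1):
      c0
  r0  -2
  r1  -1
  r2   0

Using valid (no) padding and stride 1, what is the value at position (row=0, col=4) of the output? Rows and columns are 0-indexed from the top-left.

1

The receptive field on the input at this output position is [-1 / 1 / 0]. Elementwise product with the kernel and sum: -1·-2 + 1·-1.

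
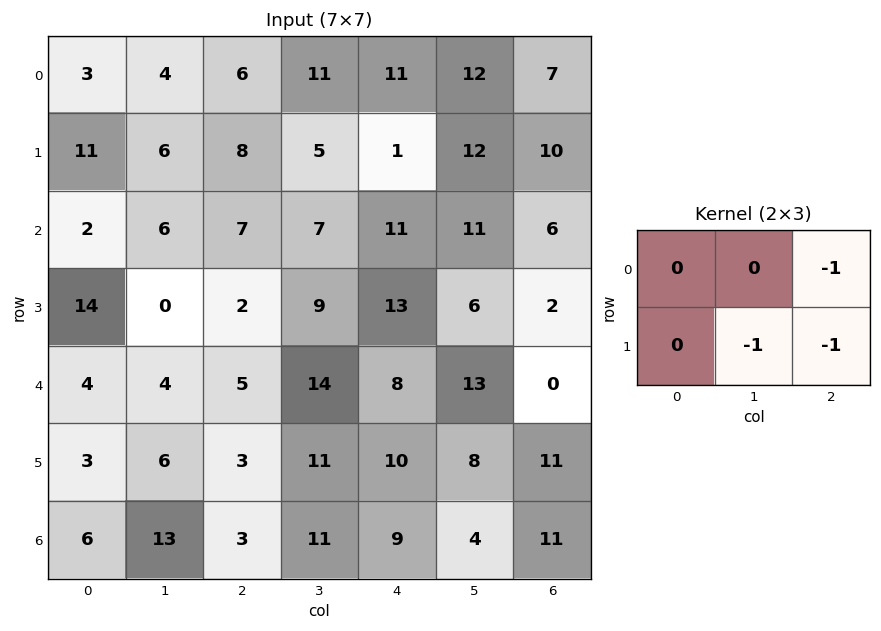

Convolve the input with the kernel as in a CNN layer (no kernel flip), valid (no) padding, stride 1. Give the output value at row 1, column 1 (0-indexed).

The receptive field on the input at this output position is [6 8 5 / 6 7 7]. Elementwise product with the kernel and sum: 5·-1 + 7·-1 + 7·-1.

-19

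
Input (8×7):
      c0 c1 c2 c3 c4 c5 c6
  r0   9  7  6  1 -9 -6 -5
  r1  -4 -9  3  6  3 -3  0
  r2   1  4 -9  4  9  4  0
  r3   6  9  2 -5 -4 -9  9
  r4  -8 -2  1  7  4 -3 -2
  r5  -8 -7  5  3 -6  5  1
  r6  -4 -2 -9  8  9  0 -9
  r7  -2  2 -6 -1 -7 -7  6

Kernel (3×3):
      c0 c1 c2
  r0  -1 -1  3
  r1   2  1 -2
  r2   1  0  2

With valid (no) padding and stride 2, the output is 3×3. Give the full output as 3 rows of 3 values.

-38 -19 12
-21 48 -48
-42 38 -25

Output[0,0]: The receptive field on the input at this output position is [9 7 6 / -4 -9 3 / 1 4 -9]. Elementwise product with the kernel and sum: 9·-1 + 7·-1 + 6·3 + -4·2 + -9·1 + 3·-2 + 1·1 + -9·2.
Output[0,1]: The receptive field on the input at this output position is [6 1 -9 / 3 6 3 / -9 4 9]. Elementwise product with the kernel and sum: 6·-1 + 1·-1 + -9·3 + 3·2 + 6·1 + 3·-2 + -9·1 + 9·2.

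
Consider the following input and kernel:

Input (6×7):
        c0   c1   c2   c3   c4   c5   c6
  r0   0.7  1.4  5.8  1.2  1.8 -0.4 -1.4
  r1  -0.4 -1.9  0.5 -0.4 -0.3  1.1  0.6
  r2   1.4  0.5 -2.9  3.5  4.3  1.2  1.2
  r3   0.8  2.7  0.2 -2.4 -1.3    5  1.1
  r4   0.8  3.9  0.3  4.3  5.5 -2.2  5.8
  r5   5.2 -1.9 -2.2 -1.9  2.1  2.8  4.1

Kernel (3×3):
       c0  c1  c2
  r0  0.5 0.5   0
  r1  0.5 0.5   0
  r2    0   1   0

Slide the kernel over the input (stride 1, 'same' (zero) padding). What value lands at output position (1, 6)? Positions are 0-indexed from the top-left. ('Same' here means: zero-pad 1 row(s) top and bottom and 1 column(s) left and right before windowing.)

1.15

The receptive field on the zero-padded input at this output position is [-0.4 -1.4 0 / 1.1 0.6 0 / 1.2 1.2 0]. Elementwise product with the kernel and sum: -0.4·0.5 + -1.4·0.5 + 1.1·0.5 + 0.6·0.5 + 1.2·1.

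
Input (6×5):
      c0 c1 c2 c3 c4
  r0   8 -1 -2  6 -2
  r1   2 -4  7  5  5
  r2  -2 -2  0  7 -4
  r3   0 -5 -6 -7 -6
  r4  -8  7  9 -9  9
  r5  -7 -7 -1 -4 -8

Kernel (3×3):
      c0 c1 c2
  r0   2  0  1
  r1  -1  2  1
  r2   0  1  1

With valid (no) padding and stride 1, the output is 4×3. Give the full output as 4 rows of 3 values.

9 34 5
-2 -7 16
-4 -11 -18
17 -20 -48

Output[0,0]: The receptive field on the input at this output position is [8 -1 -2 / 2 -4 7 / -2 -2 0]. Elementwise product with the kernel and sum: 8·2 + -2·1 + 2·-1 + -4·2 + 7·1 + -2·1 + 0·1.
Output[0,1]: The receptive field on the input at this output position is [-1 -2 6 / -4 7 5 / -2 0 7]. Elementwise product with the kernel and sum: -1·2 + 6·1 + -4·-1 + 7·2 + 5·1 + 0·1 + 7·1.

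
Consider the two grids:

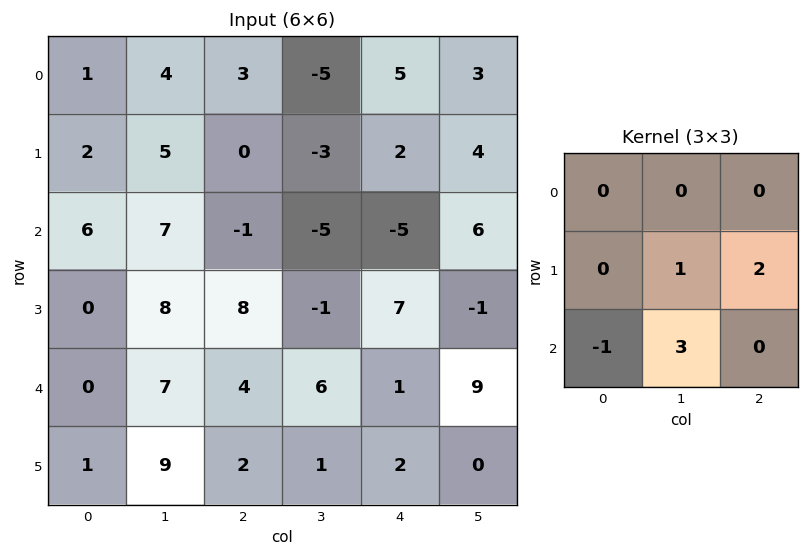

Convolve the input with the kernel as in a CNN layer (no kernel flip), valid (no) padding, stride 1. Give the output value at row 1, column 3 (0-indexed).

The receptive field on the input at this output position is [-3 2 4 / -5 -5 6 / -1 7 -1]. Elementwise product with the kernel and sum: -5·1 + 6·2 + -1·-1 + 7·3.

29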